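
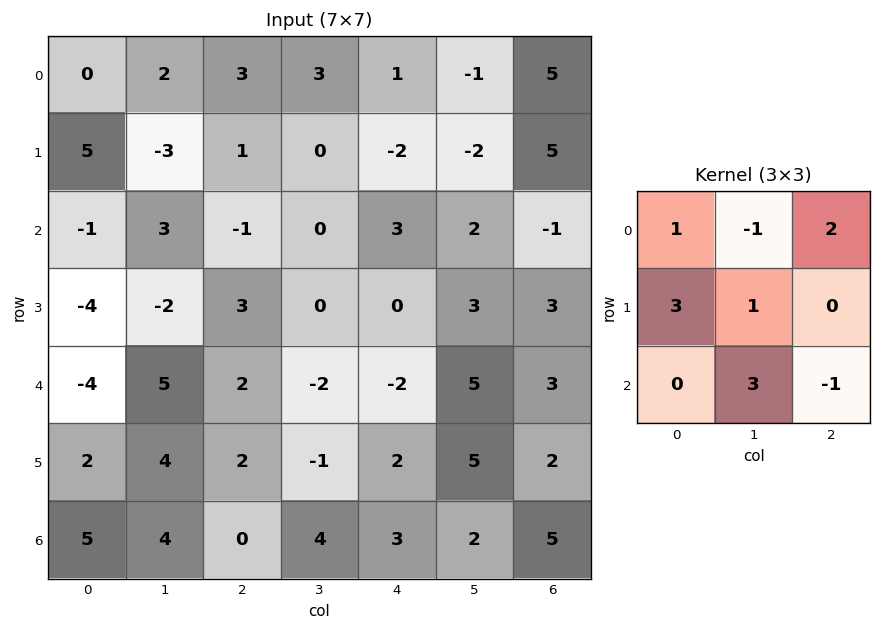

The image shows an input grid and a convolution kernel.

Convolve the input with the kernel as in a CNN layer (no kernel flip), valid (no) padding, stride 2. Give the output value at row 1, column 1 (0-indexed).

The receptive field on the input at this output position is [-1 0 3 / 3 0 0 / 2 -2 -2]. Elementwise product with the kernel and sum: -1·1 + 0·-1 + 3·2 + 3·3 + 0·1 + -2·3 + -2·-1.

10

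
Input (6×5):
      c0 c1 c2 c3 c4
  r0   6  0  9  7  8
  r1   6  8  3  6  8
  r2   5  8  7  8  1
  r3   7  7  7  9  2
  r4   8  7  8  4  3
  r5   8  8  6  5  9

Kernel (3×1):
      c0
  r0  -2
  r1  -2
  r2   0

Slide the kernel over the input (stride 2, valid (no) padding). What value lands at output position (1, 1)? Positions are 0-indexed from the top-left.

The receptive field on the input at this output position is [7 / 7 / 8]. Elementwise product with the kernel and sum: 7·-2 + 7·-2.

-28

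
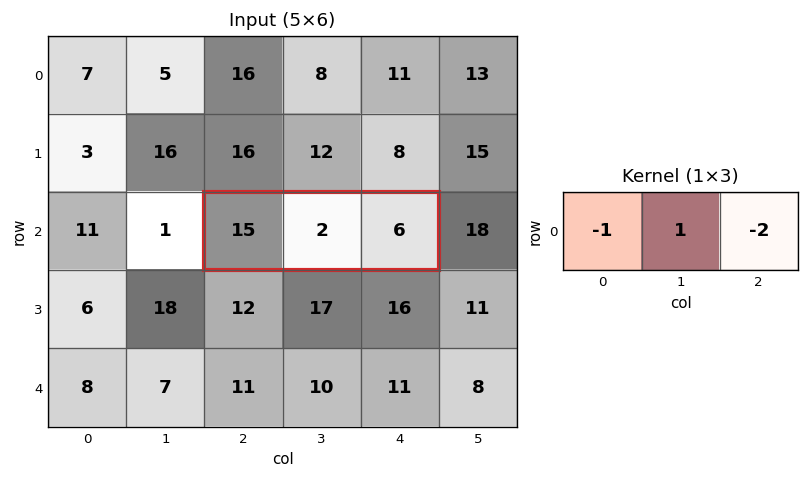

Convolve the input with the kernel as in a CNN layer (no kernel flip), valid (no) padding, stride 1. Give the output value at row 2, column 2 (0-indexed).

The receptive field on the input at this output position is [15 2 6]. Elementwise product with the kernel and sum: 15·-1 + 2·1 + 6·-2.

-25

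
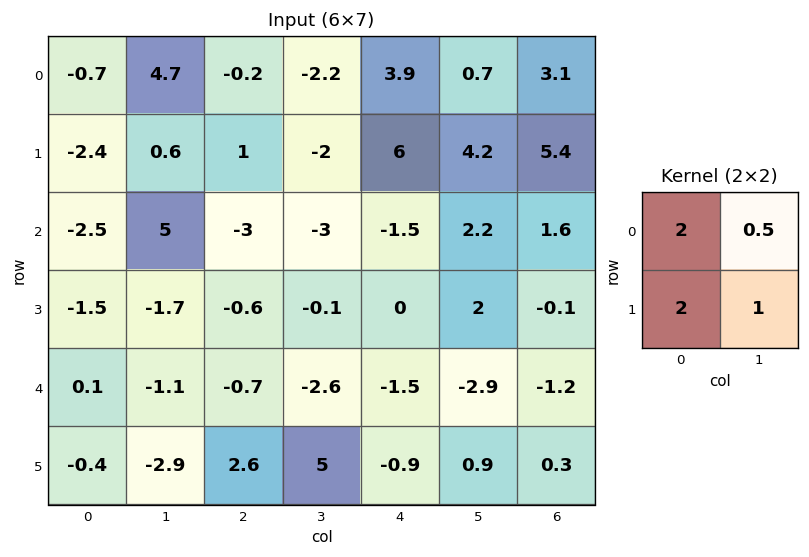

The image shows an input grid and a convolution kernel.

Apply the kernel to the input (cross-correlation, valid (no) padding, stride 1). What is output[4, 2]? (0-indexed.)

The receptive field on the input at this output position is [-0.7 -2.6 / 2.6 5]. Elementwise product with the kernel and sum: -0.7·2 + -2.6·0.5 + 2.6·2 + 5·1.

7.5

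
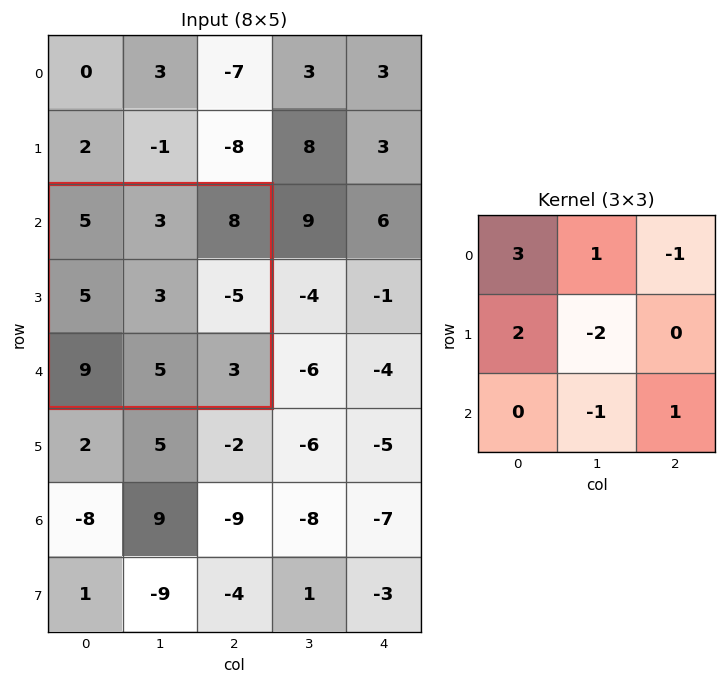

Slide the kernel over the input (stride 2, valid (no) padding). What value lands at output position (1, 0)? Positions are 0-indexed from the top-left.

The receptive field on the input at this output position is [5 3 8 / 5 3 -5 / 9 5 3]. Elementwise product with the kernel and sum: 5·3 + 3·1 + 8·-1 + 5·2 + 3·-2 + 5·-1 + 3·1.

12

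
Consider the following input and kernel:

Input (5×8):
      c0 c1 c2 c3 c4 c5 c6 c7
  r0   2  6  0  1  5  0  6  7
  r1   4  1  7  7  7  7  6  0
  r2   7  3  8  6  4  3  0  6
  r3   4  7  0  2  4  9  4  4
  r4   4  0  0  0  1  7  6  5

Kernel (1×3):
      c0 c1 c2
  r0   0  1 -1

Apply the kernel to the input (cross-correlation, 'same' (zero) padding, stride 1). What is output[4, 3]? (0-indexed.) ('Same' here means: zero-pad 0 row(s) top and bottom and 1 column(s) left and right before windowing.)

-1

The receptive field on the zero-padded input at this output position is [0 0 1]. Elementwise product with the kernel and sum: 0·1 + 1·-1.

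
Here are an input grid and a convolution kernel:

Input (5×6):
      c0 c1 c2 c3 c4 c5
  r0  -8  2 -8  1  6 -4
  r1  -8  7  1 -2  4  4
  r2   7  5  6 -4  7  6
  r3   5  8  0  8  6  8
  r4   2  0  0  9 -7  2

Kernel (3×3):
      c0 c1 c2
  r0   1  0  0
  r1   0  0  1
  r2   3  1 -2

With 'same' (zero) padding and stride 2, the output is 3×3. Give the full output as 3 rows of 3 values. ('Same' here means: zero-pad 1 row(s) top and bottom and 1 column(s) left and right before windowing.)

-20 27 -14
-6 11 18
0 17 10

Output[0,0]: The receptive field on the zero-padded input at this output position is [0 0 0 / 0 -8 2 / 0 -8 7]. Elementwise product with the kernel and sum: 0·1 + 2·1 + 0·3 + -8·1 + 7·-2.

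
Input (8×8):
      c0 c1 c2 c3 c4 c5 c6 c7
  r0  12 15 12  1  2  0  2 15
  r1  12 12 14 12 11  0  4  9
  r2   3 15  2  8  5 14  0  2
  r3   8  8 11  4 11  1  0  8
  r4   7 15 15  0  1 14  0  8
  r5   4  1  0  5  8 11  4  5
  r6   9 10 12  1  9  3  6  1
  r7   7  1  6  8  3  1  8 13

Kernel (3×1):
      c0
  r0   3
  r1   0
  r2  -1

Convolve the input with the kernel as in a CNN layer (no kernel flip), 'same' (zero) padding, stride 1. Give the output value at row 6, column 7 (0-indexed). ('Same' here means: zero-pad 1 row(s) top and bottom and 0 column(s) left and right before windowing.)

2

The receptive field on the zero-padded input at this output position is [5 / 1 / 13]. Elementwise product with the kernel and sum: 5·3 + 13·-1.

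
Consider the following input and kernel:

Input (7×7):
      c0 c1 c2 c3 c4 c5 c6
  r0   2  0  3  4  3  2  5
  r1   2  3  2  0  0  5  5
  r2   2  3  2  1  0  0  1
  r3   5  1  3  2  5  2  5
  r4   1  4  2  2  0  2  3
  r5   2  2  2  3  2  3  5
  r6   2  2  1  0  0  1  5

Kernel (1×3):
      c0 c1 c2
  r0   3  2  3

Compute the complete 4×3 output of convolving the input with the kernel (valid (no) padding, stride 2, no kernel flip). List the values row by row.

Output[0,0]: The receptive field on the input at this output position is [2 0 3]. Elementwise product with the kernel and sum: 2·3 + 0·2 + 3·3.
Output[0,1]: The receptive field on the input at this output position is [3 4 3]. Elementwise product with the kernel and sum: 3·3 + 4·2 + 3·3.

15 26 28
18 8 3
17 10 13
13 3 17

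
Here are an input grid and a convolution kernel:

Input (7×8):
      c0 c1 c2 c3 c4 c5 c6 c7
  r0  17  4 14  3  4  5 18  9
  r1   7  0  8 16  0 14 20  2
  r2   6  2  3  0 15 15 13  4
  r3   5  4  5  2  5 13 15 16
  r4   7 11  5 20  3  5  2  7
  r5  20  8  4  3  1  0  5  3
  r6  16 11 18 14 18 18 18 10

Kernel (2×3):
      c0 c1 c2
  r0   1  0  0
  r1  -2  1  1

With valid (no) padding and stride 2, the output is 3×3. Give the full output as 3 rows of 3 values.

11 14 38
5 0 33
-21 1 6

Output[0,0]: The receptive field on the input at this output position is [17 4 14 / 7 0 8]. Elementwise product with the kernel and sum: 17·1 + 7·-2 + 0·1 + 8·1.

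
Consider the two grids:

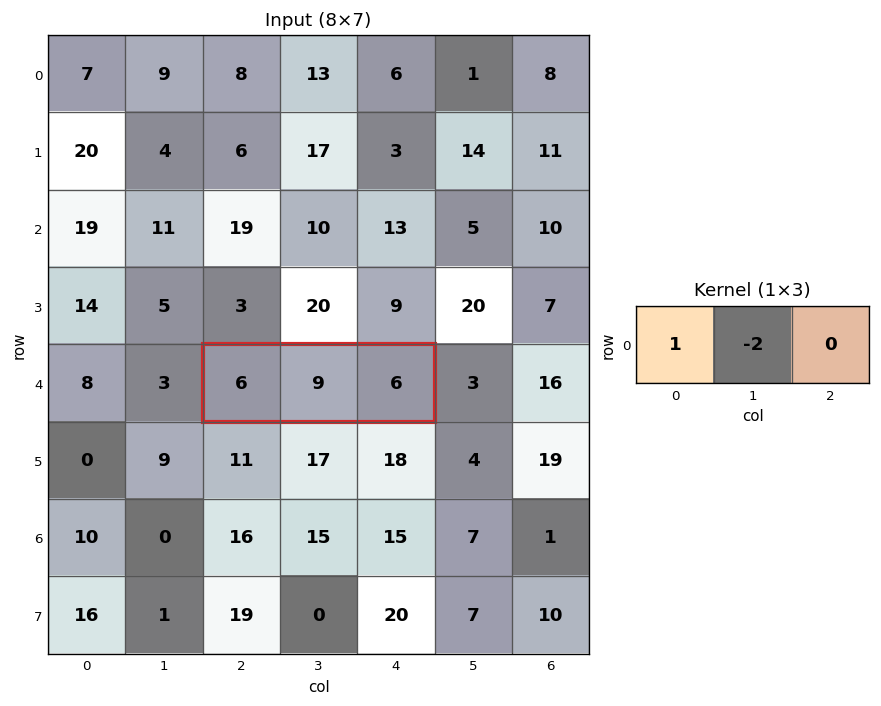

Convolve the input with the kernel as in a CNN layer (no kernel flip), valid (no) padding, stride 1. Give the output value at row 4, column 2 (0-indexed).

The receptive field on the input at this output position is [6 9 6]. Elementwise product with the kernel and sum: 6·1 + 9·-2.

-12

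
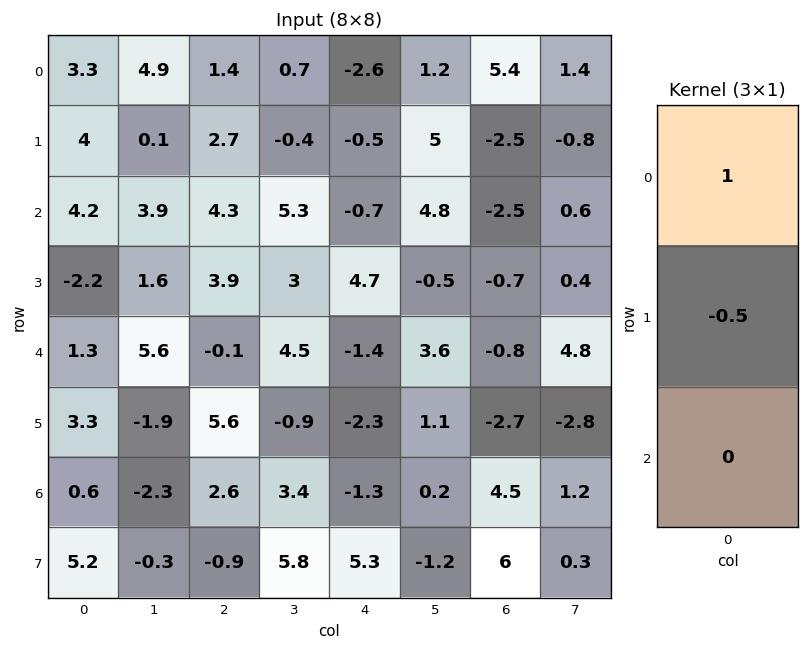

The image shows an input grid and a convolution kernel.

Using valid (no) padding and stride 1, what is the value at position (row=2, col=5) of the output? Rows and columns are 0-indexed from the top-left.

5.05

The receptive field on the input at this output position is [4.8 / -0.5 / 3.6]. Elementwise product with the kernel and sum: 4.8·1 + -0.5·-0.5.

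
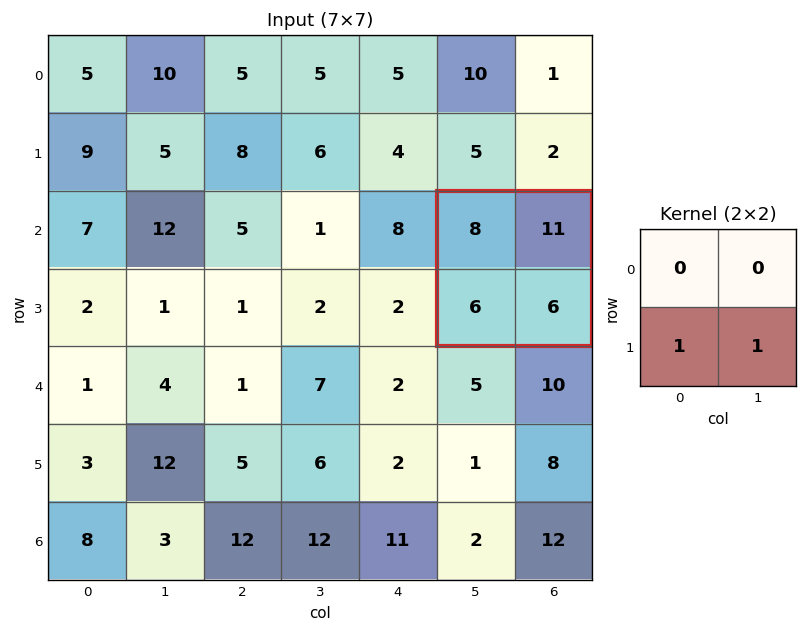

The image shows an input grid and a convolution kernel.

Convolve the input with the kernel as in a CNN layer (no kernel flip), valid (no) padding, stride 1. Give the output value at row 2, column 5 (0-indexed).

The receptive field on the input at this output position is [8 11 / 6 6]. Elementwise product with the kernel and sum: 6·1 + 6·1.

12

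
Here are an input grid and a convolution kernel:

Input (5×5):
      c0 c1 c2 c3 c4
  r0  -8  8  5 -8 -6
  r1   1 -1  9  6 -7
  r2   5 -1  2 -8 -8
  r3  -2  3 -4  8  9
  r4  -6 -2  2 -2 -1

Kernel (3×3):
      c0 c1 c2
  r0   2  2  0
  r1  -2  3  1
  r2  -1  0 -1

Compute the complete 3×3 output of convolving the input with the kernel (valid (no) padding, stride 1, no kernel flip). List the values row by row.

-3 70 -7
-5 5 -11
21 -4 28

Output[0,0]: The receptive field on the input at this output position is [-8 8 5 / 1 -1 9 / 5 -1 2]. Elementwise product with the kernel and sum: -8·2 + 8·2 + 1·-2 + -1·3 + 9·1 + 5·-1 + 2·-1.
Output[0,1]: The receptive field on the input at this output position is [8 5 -8 / -1 9 6 / -1 2 -8]. Elementwise product with the kernel and sum: 8·2 + 5·2 + -1·-2 + 9·3 + 6·1 + -1·-1 + -8·-1.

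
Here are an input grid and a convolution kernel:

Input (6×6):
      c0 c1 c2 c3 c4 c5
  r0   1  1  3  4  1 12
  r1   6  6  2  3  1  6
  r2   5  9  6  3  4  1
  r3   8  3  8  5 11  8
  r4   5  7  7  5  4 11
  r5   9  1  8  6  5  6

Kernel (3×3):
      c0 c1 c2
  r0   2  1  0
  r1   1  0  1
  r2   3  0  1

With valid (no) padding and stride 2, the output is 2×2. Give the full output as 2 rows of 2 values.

Output[0,0]: The receptive field on the input at this output position is [1 1 3 / 6 6 2 / 5 9 6]. Elementwise product with the kernel and sum: 1·2 + 1·1 + 6·1 + 2·1 + 5·3 + 6·1.
Output[0,1]: The receptive field on the input at this output position is [3 4 1 / 2 3 1 / 6 3 4]. Elementwise product with the kernel and sum: 3·2 + 4·1 + 2·1 + 1·1 + 6·3 + 4·1.

32 35
57 59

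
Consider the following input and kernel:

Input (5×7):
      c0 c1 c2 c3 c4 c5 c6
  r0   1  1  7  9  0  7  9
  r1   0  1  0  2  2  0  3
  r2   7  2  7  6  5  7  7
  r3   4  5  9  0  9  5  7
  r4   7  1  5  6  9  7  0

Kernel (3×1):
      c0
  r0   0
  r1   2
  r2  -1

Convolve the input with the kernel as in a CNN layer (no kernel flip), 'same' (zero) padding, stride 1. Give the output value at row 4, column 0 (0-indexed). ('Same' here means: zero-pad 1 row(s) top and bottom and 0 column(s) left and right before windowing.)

The receptive field on the zero-padded input at this output position is [4 / 7 / 0]. Elementwise product with the kernel and sum: 7·2 + 0·-1.

14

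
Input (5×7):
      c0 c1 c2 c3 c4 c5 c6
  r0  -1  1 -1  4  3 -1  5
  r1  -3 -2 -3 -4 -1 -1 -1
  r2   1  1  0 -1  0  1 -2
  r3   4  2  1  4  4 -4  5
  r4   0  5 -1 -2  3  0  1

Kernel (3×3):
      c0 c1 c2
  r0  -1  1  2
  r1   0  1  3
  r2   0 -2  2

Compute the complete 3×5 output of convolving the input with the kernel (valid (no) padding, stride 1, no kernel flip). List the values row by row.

Output[0,0]: The receptive field on the input at this output position is [-1 1 -1 / -3 -2 -3 / 1 1 0]. Elementwise product with the kernel and sum: -1·-1 + 1·1 + -1·2 + -2·1 + -3·3 + 1·-2 + 0·2.
Output[0,1]: The receptive field on the input at this output position is [1 -1 4 / -2 -3 -4 / 1 0 -1]. Elementwise product with the kernel and sum: 1·-1 + -1·1 + 4·2 + -3·1 + -4·3 + 0·-2 + -1·2.

-13 -11 6 -5 -4
-6 -6 -4 -12 11
-7 8 25 -11 10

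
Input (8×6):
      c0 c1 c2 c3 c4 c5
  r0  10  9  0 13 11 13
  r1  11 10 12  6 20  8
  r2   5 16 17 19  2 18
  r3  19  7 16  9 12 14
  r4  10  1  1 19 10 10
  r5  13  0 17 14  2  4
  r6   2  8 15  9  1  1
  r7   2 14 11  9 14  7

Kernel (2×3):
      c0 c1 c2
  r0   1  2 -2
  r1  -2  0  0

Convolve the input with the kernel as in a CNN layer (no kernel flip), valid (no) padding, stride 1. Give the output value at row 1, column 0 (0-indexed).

The receptive field on the input at this output position is [11 10 12 / 5 16 17]. Elementwise product with the kernel and sum: 11·1 + 10·2 + 12·-2 + 5·-2.

-3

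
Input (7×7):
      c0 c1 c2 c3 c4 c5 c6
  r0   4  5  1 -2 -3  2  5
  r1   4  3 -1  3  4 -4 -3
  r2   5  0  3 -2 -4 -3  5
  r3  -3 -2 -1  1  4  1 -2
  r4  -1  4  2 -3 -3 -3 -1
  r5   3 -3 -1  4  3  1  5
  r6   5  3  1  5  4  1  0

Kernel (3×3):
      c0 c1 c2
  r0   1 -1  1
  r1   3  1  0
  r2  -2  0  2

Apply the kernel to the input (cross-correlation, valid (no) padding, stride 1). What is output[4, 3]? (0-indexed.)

4

The receptive field on the input at this output position is [-3 -3 -3 / 4 3 1 / 5 4 1]. Elementwise product with the kernel and sum: -3·1 + -3·-1 + -3·1 + 4·3 + 3·1 + 5·-2 + 1·2.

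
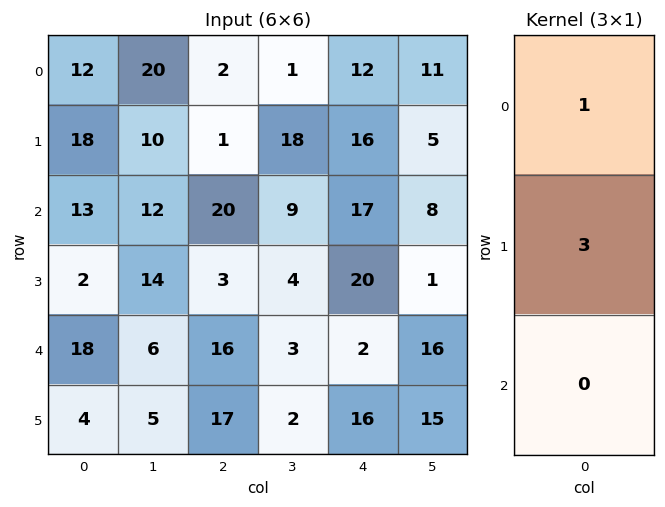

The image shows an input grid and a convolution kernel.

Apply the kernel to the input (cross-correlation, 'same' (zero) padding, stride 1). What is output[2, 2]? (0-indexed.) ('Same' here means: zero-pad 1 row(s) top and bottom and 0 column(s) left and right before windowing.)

61

The receptive field on the zero-padded input at this output position is [1 / 20 / 3]. Elementwise product with the kernel and sum: 1·1 + 20·3.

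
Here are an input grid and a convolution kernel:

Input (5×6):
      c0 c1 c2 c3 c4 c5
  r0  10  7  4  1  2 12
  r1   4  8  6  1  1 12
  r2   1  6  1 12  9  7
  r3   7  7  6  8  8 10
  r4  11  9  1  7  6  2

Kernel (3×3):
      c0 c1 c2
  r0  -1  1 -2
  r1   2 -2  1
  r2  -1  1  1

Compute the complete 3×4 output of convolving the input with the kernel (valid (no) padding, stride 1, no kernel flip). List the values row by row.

-7 7 24 -7
-11 25 -10 -1
8 -20 9 -6

Output[0,0]: The receptive field on the input at this output position is [10 7 4 / 4 8 6 / 1 6 1]. Elementwise product with the kernel and sum: 10·-1 + 7·1 + 4·-2 + 4·2 + 8·-2 + 6·1 + 1·-1 + 6·1 + 1·1.
Output[0,1]: The receptive field on the input at this output position is [7 4 1 / 8 6 1 / 6 1 12]. Elementwise product with the kernel and sum: 7·-1 + 4·1 + 1·-2 + 8·2 + 6·-2 + 1·1 + 6·-1 + 1·1 + 12·1.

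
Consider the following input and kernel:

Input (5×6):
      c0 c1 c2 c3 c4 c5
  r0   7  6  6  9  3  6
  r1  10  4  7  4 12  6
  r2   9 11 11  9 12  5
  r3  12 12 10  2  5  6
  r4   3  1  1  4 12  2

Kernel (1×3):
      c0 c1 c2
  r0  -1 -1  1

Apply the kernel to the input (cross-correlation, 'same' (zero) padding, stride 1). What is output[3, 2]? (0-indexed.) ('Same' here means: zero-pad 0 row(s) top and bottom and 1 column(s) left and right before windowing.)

-20

The receptive field on the zero-padded input at this output position is [12 10 2]. Elementwise product with the kernel and sum: 12·-1 + 10·-1 + 2·1.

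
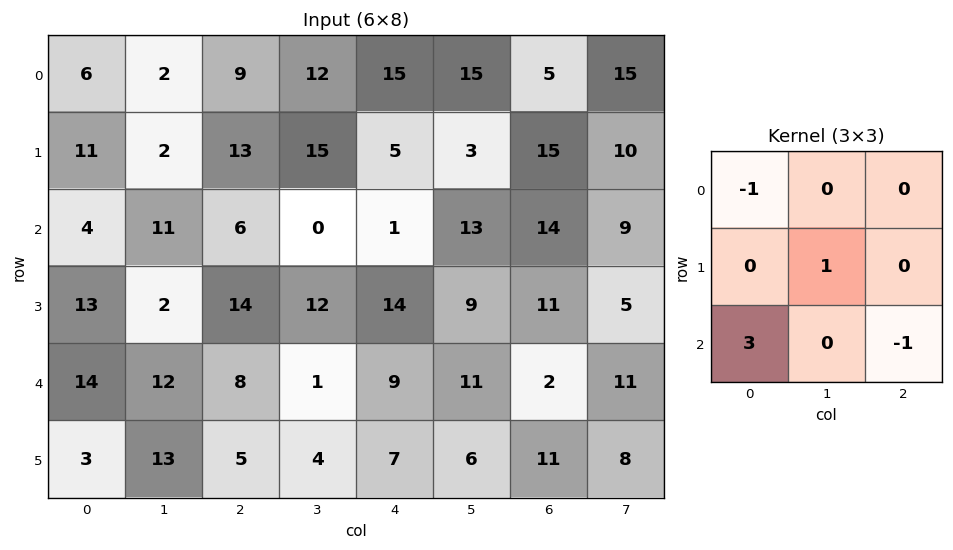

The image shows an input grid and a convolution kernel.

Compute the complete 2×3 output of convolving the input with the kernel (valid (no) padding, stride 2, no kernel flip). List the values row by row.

2 23 -23
32 21 33

Output[0,0]: The receptive field on the input at this output position is [6 2 9 / 11 2 13 / 4 11 6]. Elementwise product with the kernel and sum: 6·-1 + 2·1 + 4·3 + 6·-1.
Output[0,1]: The receptive field on the input at this output position is [9 12 15 / 13 15 5 / 6 0 1]. Elementwise product with the kernel and sum: 9·-1 + 15·1 + 6·3 + 1·-1.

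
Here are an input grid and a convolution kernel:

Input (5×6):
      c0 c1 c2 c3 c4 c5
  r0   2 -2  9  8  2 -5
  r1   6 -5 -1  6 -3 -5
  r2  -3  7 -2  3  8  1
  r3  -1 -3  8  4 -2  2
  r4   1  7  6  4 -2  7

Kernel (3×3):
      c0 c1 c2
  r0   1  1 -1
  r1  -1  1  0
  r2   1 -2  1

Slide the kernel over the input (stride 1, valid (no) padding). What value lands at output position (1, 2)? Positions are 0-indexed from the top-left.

11

The receptive field on the input at this output position is [-1 6 -3 / -2 3 8 / 8 4 -2]. Elementwise product with the kernel and sum: -1·1 + 6·1 + -3·-1 + -2·-1 + 3·1 + 8·1 + 4·-2 + -2·1.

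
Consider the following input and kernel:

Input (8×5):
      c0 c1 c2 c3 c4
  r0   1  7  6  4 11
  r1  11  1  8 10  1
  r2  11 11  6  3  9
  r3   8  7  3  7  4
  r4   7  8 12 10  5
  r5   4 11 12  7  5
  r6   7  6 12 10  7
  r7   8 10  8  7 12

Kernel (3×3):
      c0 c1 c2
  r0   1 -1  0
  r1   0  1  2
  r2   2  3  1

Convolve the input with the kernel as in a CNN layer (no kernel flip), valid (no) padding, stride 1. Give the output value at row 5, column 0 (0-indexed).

77

The receptive field on the input at this output position is [4 11 12 / 7 6 12 / 8 10 8]. Elementwise product with the kernel and sum: 4·1 + 11·-1 + 6·1 + 12·2 + 8·2 + 10·3 + 8·1.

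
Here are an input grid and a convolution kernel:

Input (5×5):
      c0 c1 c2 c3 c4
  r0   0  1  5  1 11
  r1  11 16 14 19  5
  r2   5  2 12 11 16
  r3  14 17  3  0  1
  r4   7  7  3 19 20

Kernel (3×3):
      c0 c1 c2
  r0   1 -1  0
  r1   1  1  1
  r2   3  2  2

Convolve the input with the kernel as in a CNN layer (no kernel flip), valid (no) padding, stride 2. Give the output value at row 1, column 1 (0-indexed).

92

The receptive field on the input at this output position is [12 11 16 / 3 0 1 / 3 19 20]. Elementwise product with the kernel and sum: 12·1 + 11·-1 + 3·1 + 0·1 + 1·1 + 3·3 + 19·2 + 20·2.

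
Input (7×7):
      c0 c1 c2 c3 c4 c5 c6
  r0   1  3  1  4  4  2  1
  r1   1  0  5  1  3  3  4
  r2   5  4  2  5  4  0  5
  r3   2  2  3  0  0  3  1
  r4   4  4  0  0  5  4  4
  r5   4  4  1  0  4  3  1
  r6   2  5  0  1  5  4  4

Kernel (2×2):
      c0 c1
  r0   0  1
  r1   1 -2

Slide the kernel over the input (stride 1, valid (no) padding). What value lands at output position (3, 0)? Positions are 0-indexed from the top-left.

-2

The receptive field on the input at this output position is [2 2 / 4 4]. Elementwise product with the kernel and sum: 2·1 + 4·1 + 4·-2.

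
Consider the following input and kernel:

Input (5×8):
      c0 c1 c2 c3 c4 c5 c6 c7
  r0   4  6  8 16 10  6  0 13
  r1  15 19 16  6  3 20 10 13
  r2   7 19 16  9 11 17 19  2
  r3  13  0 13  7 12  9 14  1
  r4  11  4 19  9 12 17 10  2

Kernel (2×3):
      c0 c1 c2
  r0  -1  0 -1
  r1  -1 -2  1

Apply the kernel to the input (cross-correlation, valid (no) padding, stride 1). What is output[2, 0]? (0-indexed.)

The receptive field on the input at this output position is [7 19 16 / 13 0 13]. Elementwise product with the kernel and sum: 7·-1 + 16·-1 + 13·-1 + 0·-2 + 13·1.

-23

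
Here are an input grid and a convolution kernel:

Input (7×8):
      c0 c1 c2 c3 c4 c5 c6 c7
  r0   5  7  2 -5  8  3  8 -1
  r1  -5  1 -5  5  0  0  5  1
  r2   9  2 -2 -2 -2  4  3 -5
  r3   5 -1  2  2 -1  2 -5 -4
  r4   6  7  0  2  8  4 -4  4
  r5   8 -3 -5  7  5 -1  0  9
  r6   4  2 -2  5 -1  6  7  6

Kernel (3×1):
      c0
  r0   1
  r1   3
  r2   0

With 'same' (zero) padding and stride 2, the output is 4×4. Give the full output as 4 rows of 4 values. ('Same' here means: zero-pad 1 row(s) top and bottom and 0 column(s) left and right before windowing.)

Output[0,0]: The receptive field on the zero-padded input at this output position is [0 / 5 / -5]. Elementwise product with the kernel and sum: 0·1 + 5·3.
Output[0,1]: The receptive field on the zero-padded input at this output position is [0 / 2 / -5]. Elementwise product with the kernel and sum: 0·1 + 2·3.

15 6 24 24
22 -11 -6 14
23 2 23 -17
20 -11 2 21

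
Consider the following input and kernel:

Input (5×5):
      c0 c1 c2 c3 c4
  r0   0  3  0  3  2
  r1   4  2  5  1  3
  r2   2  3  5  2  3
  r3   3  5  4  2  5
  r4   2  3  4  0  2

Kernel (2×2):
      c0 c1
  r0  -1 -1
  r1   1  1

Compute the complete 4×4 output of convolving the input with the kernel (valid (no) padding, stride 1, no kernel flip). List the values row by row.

Output[0,0]: The receptive field on the input at this output position is [0 3 / 4 2]. Elementwise product with the kernel and sum: 0·-1 + 3·-1 + 4·1 + 2·1.

3 4 3 -1
-1 1 1 1
3 1 -1 2
-3 -2 -2 -5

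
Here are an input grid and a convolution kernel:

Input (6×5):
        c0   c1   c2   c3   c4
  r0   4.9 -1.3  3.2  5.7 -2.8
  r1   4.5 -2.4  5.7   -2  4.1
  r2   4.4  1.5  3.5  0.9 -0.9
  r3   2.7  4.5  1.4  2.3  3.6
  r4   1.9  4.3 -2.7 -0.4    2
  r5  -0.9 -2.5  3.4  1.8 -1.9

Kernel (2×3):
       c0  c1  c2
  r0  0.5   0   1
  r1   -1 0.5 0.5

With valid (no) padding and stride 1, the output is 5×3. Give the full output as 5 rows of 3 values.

Output[0,0]: The receptive field on the input at this output position is [4.9 -1.3 3.2 / 4.5 -2.4 5.7]. Elementwise product with the kernel and sum: 4.9·0.5 + 3.2·1 + 4.5·-1 + -2.4·0.5 + 5.7·0.5.
Output[0,1]: The receptive field on the input at this output position is [-1.3 3.2 5.7 / -2.4 5.7 -2]. Elementwise product with the kernel and sum: -1.3·0.5 + 5.7·1 + -2.4·-1 + 5.7·0.5 + -2·0.5.

2.8 9.3 -5.85
6.05 -2.5 3.45
5.95 -1 2.4
1.65 -1.3 7.8
-0.4 6.85 -2.8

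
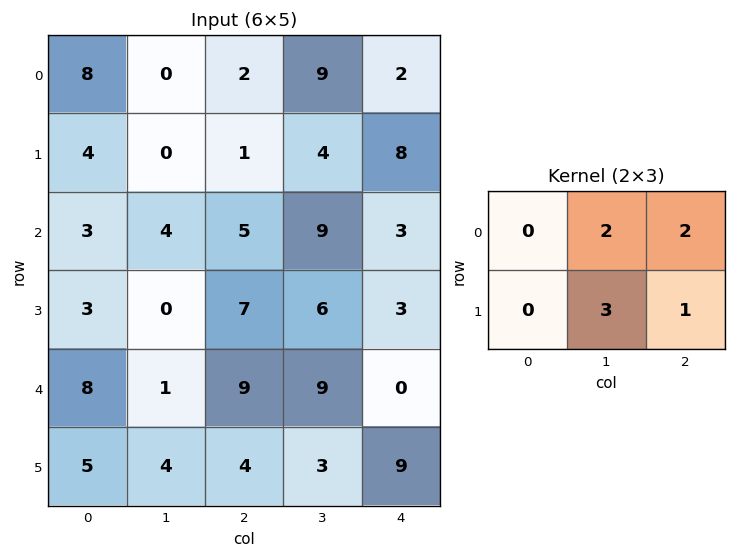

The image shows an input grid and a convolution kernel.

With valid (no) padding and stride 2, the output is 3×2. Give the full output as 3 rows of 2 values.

5 42
25 45
36 36

Output[0,0]: The receptive field on the input at this output position is [8 0 2 / 4 0 1]. Elementwise product with the kernel and sum: 0·2 + 2·2 + 0·3 + 1·1.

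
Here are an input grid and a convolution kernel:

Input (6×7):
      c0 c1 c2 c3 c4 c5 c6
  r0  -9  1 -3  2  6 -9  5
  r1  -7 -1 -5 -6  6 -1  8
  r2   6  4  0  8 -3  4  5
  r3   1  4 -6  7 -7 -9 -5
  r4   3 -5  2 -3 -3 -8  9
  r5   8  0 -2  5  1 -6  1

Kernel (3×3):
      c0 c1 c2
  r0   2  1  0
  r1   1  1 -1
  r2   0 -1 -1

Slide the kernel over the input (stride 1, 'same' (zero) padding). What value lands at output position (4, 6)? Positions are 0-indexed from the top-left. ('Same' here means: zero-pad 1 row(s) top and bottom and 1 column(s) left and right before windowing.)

-23

The receptive field on the zero-padded input at this output position is [-9 -5 0 / -8 9 0 / -6 1 0]. Elementwise product with the kernel and sum: -9·2 + -5·1 + -8·1 + 9·1 + 0·-1 + 1·-1 + 0·-1.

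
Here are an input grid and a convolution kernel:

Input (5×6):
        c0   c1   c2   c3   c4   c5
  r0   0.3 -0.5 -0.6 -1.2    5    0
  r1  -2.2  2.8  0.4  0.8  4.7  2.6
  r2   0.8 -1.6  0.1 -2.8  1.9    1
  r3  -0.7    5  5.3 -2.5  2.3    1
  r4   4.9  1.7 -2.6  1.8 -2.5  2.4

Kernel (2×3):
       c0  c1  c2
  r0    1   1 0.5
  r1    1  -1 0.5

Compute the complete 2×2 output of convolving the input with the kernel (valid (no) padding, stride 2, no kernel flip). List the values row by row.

-5.3 2.65
-3.8 7.2

Output[0,0]: The receptive field on the input at this output position is [0.3 -0.5 -0.6 / -2.2 2.8 0.4]. Elementwise product with the kernel and sum: 0.3·1 + -0.5·1 + -0.6·0.5 + -2.2·1 + 2.8·-1 + 0.4·0.5.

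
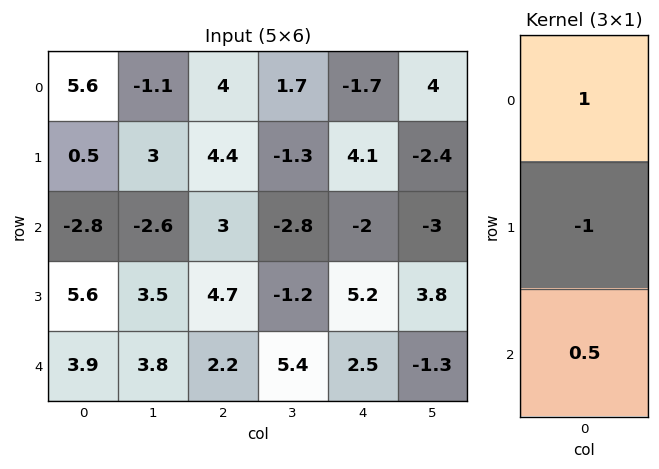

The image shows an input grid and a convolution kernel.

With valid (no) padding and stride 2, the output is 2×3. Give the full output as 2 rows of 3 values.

Output[0,0]: The receptive field on the input at this output position is [5.6 / 0.5 / -2.8]. Elementwise product with the kernel and sum: 5.6·1 + 0.5·-1 + -2.8·0.5.
Output[0,1]: The receptive field on the input at this output position is [4 / 4.4 / 3]. Elementwise product with the kernel and sum: 4·1 + 4.4·-1 + 3·0.5.

3.7 1.1 -6.8
-6.45 -0.6 -5.95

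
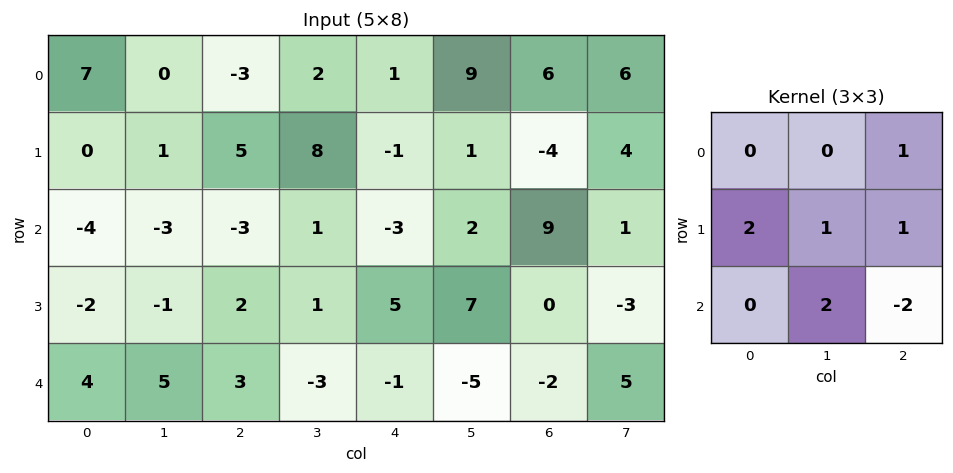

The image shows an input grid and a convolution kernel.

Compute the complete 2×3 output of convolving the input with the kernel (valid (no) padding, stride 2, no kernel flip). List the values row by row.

Output[0,0]: The receptive field on the input at this output position is [7 0 -3 / 0 1 5 / -4 -3 -3]. Elementwise product with the kernel and sum: -3·1 + 0·2 + 1·1 + 5·1 + -3·2 + -3·-2.
Output[0,1]: The receptive field on the input at this output position is [-3 2 1 / 5 8 -1 / -3 1 -3]. Elementwise product with the kernel and sum: 1·1 + 5·2 + 8·1 + -1·1 + 1·2 + -3·-2.

3 26 -13
-2 3 20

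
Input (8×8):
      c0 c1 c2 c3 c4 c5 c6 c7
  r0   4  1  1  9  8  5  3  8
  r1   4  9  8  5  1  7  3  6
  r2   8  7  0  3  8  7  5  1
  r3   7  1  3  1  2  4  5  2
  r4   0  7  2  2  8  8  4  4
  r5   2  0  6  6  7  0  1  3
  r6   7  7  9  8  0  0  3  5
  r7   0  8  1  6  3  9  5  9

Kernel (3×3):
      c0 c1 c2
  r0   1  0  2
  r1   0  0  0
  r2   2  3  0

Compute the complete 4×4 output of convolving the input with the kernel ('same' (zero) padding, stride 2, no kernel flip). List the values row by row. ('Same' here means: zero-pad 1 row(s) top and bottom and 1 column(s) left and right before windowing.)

Output[0,0]: The receptive field on the zero-padded input at this output position is [0 0 0 / 0 4 1 / 0 4 9]. Elementwise product with the kernel and sum: 0·1 + 0·2 + 0·2 + 4·3.
Output[0,1]: The receptive field on the zero-padded input at this output position is [0 0 0 / 1 1 9 / 9 8 5]. Elementwise product with the kernel and sum: 0·1 + 0·2 + 9·2 + 8·3.

12 42 13 23
39 30 27 42
8 21 42 11
0 31 27 39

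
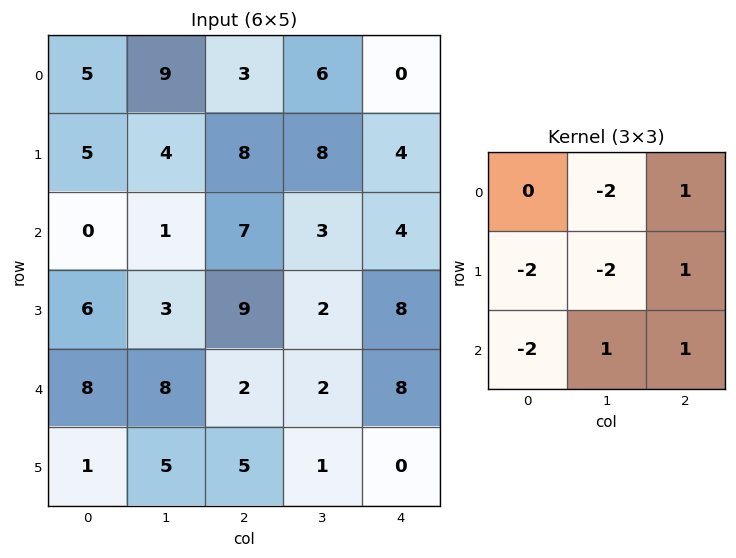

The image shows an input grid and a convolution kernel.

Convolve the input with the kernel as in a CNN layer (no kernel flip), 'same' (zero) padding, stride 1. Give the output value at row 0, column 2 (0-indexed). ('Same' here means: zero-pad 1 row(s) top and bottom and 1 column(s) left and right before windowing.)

-10

The receptive field on the zero-padded input at this output position is [0 0 0 / 9 3 6 / 4 8 8]. Elementwise product with the kernel and sum: 0·-2 + 0·1 + 9·-2 + 3·-2 + 6·1 + 4·-2 + 8·1 + 8·1.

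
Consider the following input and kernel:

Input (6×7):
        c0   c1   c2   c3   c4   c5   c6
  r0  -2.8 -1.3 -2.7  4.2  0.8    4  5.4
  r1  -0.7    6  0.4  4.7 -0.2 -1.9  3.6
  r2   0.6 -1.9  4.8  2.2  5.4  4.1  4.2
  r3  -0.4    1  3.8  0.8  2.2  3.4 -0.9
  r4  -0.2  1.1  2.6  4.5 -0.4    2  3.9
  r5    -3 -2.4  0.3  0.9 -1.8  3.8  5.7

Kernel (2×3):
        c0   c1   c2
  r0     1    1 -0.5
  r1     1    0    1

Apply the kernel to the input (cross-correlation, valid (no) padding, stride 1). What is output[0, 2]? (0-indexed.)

The receptive field on the input at this output position is [-2.7 4.2 0.8 / 0.4 4.7 -0.2]. Elementwise product with the kernel and sum: -2.7·1 + 4.2·1 + 0.8·-0.5 + 0.4·1 + -0.2·1.

1.3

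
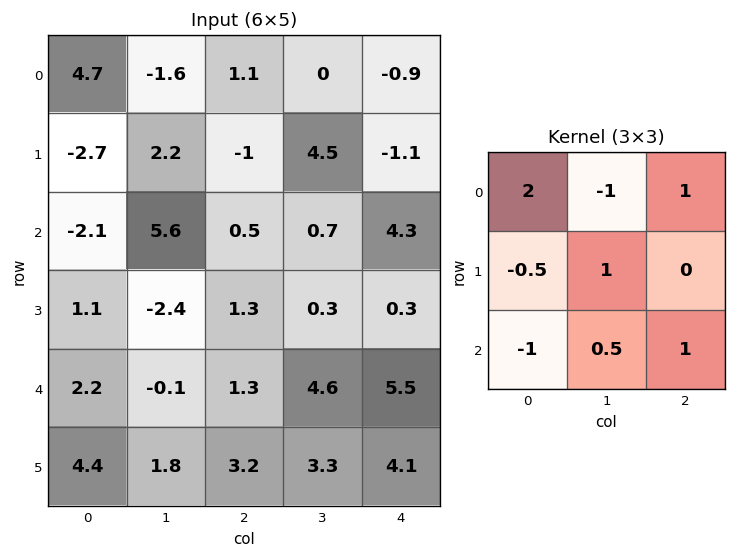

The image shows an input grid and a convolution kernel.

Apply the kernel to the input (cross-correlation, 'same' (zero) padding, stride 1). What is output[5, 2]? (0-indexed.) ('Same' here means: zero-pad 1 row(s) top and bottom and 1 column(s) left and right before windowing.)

The receptive field on the zero-padded input at this output position is [-0.1 1.3 4.6 / 1.8 3.2 3.3 / 0 0 0]. Elementwise product with the kernel and sum: -0.1·2 + 1.3·-1 + 4.6·1 + 1.8·-0.5 + 3.2·1 + 0·-1 + 0·0.5 + 0·1.

5.4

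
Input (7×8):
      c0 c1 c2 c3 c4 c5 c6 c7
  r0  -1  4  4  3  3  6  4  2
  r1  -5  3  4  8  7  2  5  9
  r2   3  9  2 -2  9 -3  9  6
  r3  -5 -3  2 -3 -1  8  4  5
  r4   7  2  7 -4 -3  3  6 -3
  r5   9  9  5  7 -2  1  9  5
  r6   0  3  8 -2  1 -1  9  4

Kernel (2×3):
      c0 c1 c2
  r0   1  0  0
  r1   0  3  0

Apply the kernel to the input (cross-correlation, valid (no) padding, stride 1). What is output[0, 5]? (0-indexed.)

The receptive field on the input at this output position is [6 4 2 / 2 5 9]. Elementwise product with the kernel and sum: 6·1 + 5·3.

21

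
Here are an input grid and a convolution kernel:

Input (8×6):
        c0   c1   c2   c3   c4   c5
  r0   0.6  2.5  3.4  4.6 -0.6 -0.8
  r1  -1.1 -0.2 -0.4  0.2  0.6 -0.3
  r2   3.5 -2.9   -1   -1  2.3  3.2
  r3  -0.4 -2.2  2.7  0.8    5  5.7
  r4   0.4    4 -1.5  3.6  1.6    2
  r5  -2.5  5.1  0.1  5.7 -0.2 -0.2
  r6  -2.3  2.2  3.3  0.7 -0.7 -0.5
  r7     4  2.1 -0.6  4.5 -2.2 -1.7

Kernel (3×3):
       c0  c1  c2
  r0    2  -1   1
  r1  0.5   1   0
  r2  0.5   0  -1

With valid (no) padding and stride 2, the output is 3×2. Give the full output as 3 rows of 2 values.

4.1 -1.2
8.2 1.1
-5.3 3.1

Output[0,0]: The receptive field on the input at this output position is [0.6 2.5 3.4 / -1.1 -0.2 -0.4 / 3.5 -2.9 -1]. Elementwise product with the kernel and sum: 0.6·2 + 2.5·-1 + 3.4·1 + -1.1·0.5 + -0.2·1 + 3.5·0.5 + -1·-1.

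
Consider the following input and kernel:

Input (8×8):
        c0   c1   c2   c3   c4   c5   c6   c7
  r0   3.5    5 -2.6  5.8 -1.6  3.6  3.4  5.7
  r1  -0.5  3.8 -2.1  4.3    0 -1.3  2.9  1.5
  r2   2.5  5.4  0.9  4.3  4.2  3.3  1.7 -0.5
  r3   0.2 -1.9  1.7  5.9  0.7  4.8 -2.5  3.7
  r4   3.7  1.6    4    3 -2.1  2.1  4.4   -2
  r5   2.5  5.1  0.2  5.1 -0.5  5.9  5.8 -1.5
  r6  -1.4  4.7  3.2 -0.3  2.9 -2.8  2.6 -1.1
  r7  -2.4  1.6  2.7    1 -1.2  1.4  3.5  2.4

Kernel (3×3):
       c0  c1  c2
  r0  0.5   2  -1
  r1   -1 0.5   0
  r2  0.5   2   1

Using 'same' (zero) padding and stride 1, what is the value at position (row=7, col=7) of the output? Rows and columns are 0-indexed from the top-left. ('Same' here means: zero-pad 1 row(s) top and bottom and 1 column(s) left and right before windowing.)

The receptive field on the zero-padded input at this output position is [2.6 -1.1 0 / 3.5 2.4 0 / 0 0 0]. Elementwise product with the kernel and sum: 2.6·0.5 + -1.1·2 + 0·-1 + 3.5·-1 + 2.4·0.5 + 0·0.5 + 0·2 + 0·1.

-3.2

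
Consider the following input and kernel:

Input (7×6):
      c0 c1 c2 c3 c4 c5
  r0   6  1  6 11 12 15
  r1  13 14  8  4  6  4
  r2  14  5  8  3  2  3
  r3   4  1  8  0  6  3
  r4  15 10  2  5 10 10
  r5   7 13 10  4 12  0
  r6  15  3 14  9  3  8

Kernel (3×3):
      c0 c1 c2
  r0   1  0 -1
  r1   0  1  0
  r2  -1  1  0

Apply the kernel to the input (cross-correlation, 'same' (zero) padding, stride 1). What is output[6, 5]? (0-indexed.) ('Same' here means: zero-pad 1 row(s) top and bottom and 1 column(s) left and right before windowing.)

The receptive field on the zero-padded input at this output position is [12 0 0 / 3 8 0 / 0 0 0]. Elementwise product with the kernel and sum: 12·1 + 0·-1 + 8·1 + 0·-1 + 0·1.

20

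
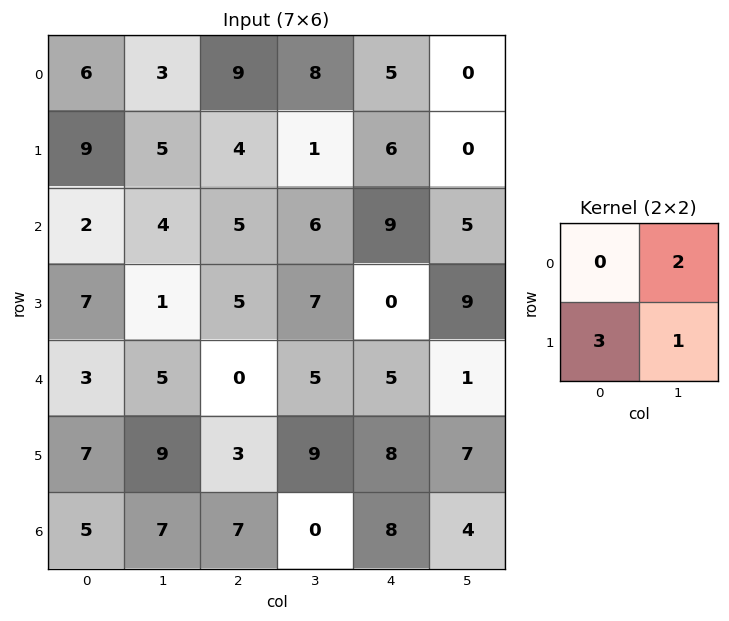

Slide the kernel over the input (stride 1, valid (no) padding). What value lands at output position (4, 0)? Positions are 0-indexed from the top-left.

40

The receptive field on the input at this output position is [3 5 / 7 9]. Elementwise product with the kernel and sum: 5·2 + 7·3 + 9·1.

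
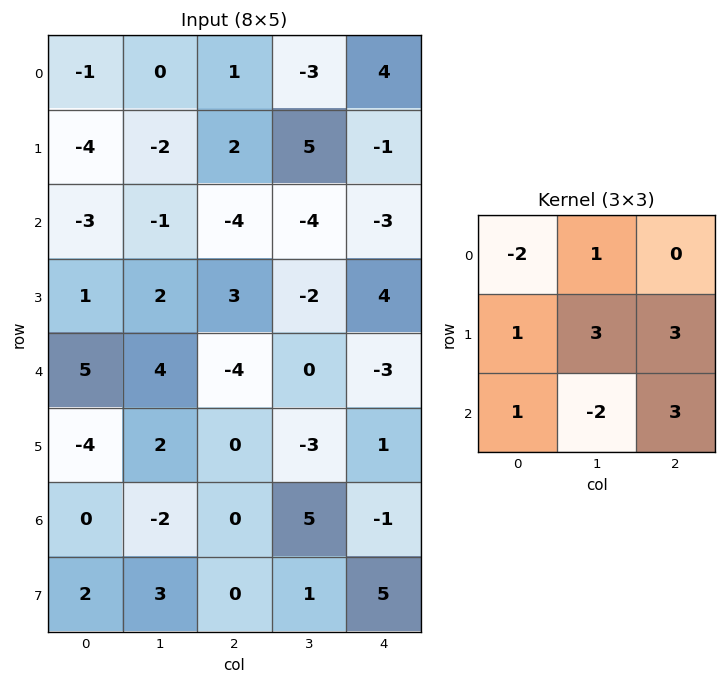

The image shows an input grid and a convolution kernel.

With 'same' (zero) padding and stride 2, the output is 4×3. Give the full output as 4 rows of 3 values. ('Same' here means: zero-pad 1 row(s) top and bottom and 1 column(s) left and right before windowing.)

-1 3 16
-12 -29 -34
42 -16 -6
-5 15 0

Output[0,0]: The receptive field on the zero-padded input at this output position is [0 0 0 / 0 -1 0 / 0 -4 -2]. Elementwise product with the kernel and sum: 0·-2 + 0·1 + 0·1 + -1·3 + 0·3 + 0·1 + -4·-2 + -2·3.
Output[0,1]: The receptive field on the zero-padded input at this output position is [0 0 0 / 0 1 -3 / -2 2 5]. Elementwise product with the kernel and sum: 0·-2 + 0·1 + 0·1 + 1·3 + -3·3 + -2·1 + 2·-2 + 5·3.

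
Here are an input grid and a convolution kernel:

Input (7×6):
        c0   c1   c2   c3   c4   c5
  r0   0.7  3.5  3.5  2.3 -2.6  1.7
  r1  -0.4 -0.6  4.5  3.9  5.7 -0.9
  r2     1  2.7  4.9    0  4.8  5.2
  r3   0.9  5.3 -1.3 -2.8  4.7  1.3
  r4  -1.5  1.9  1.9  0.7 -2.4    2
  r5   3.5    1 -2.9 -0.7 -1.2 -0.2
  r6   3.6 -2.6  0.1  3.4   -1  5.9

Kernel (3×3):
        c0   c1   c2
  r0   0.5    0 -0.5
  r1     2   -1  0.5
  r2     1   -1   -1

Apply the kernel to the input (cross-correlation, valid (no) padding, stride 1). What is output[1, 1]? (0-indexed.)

The receptive field on the input at this output position is [-0.6 4.5 3.9 / 2.7 4.9 0 / 5.3 -1.3 -2.8]. Elementwise product with the kernel and sum: -0.6·0.5 + 3.9·-0.5 + 2.7·2 + 4.9·-1 + 0·0.5 + 5.3·1 + -1.3·-1 + -2.8·-1.

7.65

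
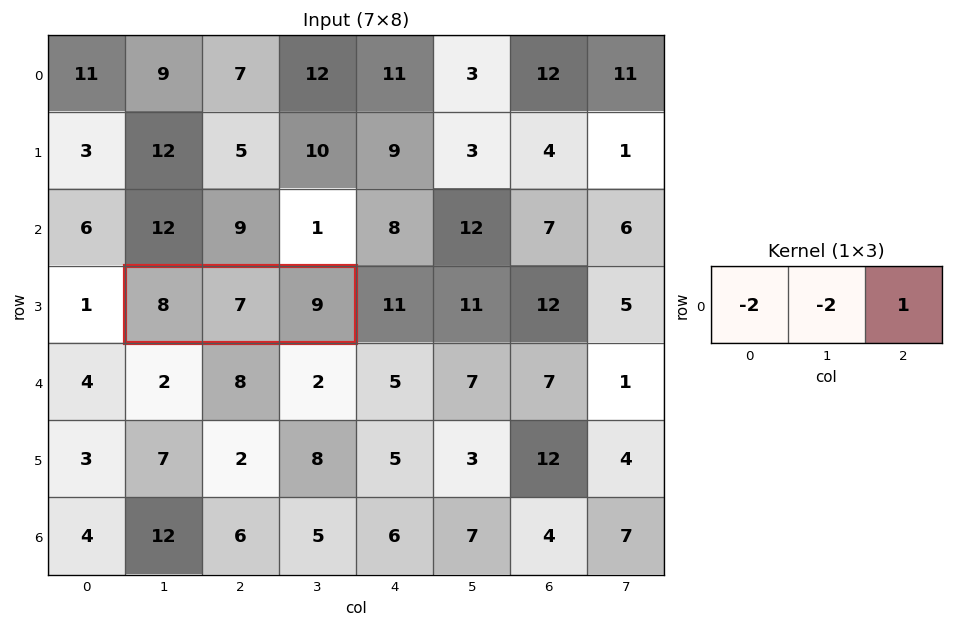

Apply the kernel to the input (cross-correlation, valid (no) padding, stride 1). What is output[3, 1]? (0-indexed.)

The receptive field on the input at this output position is [8 7 9]. Elementwise product with the kernel and sum: 8·-2 + 7·-2 + 9·1.

-21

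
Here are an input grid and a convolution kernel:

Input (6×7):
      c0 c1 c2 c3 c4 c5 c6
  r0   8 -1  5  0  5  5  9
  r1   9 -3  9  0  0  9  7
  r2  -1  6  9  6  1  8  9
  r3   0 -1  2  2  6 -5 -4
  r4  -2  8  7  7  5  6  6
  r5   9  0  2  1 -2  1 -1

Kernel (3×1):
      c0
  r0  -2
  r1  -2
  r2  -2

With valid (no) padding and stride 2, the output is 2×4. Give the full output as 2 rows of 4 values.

-32 -46 -12 -50
6 -36 -24 -22

Output[0,0]: The receptive field on the input at this output position is [8 / 9 / -1]. Elementwise product with the kernel and sum: 8·-2 + 9·-2 + -1·-2.
Output[0,1]: The receptive field on the input at this output position is [5 / 9 / 9]. Elementwise product with the kernel and sum: 5·-2 + 9·-2 + 9·-2.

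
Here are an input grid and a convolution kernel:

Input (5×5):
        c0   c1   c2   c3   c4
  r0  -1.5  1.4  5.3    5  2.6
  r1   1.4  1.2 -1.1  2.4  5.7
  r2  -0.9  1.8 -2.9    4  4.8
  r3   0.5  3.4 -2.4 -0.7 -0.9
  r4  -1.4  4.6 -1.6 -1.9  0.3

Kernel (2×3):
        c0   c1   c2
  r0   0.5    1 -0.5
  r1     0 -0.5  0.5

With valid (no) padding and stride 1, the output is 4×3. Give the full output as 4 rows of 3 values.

-3.15 5.25 8
0.1 1.75 -0.6
-0.1 -3.15 0.05
1.75 -0.5 -0.35

Output[0,0]: The receptive field on the input at this output position is [-1.5 1.4 5.3 / 1.4 1.2 -1.1]. Elementwise product with the kernel and sum: -1.5·0.5 + 1.4·1 + 5.3·-0.5 + 1.2·-0.5 + -1.1·0.5.
Output[0,1]: The receptive field on the input at this output position is [1.4 5.3 5 / 1.2 -1.1 2.4]. Elementwise product with the kernel and sum: 1.4·0.5 + 5.3·1 + 5·-0.5 + -1.1·-0.5 + 2.4·0.5.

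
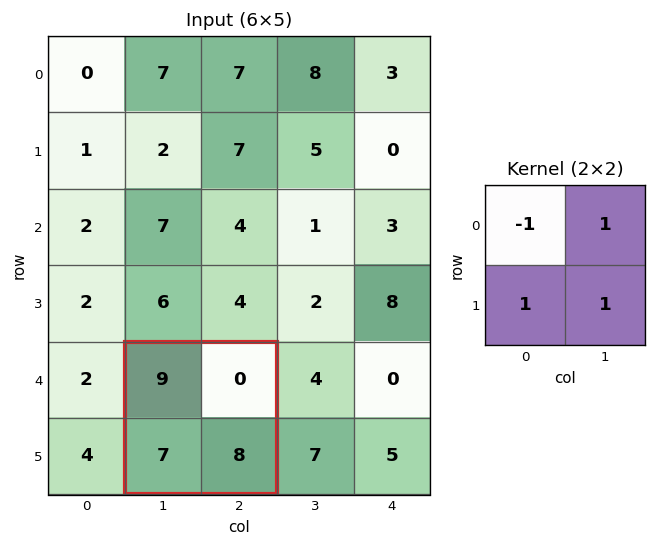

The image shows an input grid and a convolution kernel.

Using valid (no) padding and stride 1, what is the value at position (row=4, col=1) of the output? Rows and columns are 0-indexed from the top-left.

6

The receptive field on the input at this output position is [9 0 / 7 8]. Elementwise product with the kernel and sum: 9·-1 + 0·1 + 7·1 + 8·1.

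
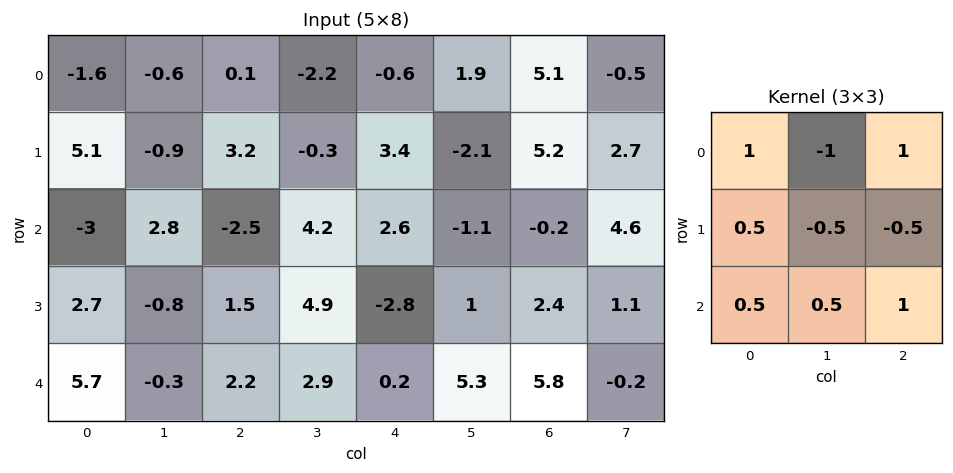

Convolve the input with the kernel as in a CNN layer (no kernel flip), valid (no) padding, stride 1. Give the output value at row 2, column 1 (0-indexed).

9.75

The receptive field on the input at this output position is [2.8 -2.5 4.2 / -0.8 1.5 4.9 / -0.3 2.2 2.9]. Elementwise product with the kernel and sum: 2.8·1 + -2.5·-1 + 4.2·1 + -0.8·0.5 + 1.5·-0.5 + 4.9·-0.5 + -0.3·0.5 + 2.2·0.5 + 2.9·1.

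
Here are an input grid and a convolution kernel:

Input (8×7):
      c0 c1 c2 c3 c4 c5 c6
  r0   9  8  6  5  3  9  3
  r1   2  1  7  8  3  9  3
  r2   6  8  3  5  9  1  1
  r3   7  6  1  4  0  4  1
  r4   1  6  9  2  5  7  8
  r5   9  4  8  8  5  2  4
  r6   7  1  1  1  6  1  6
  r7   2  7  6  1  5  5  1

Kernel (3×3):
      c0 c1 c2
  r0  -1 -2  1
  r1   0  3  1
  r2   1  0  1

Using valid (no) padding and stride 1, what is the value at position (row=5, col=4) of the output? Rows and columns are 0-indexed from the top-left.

The receptive field on the input at this output position is [5 2 4 / 6 1 6 / 5 5 1]. Elementwise product with the kernel and sum: 5·-1 + 2·-2 + 4·1 + 1·3 + 6·1 + 5·1 + 1·1.

10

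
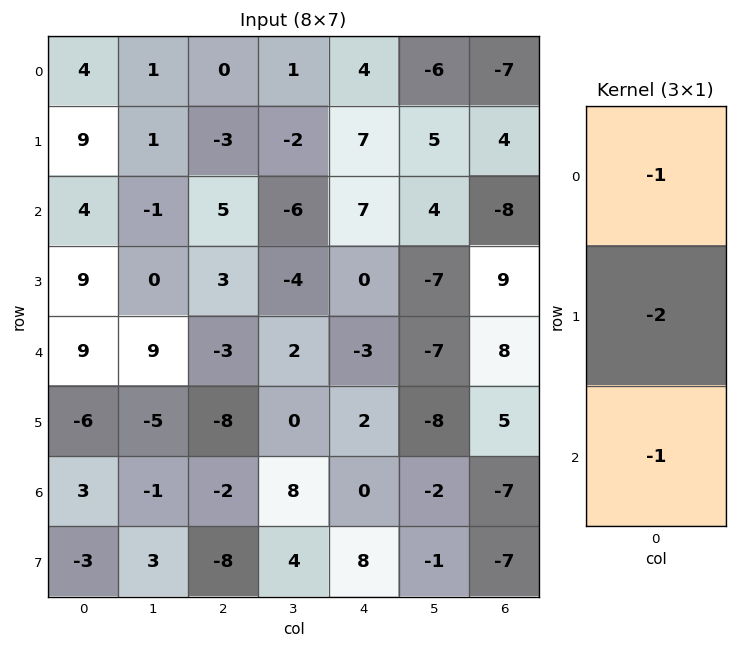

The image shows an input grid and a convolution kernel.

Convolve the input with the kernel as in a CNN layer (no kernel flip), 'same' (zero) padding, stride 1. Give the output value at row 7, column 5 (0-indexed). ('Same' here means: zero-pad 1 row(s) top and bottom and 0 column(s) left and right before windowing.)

The receptive field on the zero-padded input at this output position is [-2 / -1 / 0]. Elementwise product with the kernel and sum: -2·-1 + -1·-2 + 0·-1.

4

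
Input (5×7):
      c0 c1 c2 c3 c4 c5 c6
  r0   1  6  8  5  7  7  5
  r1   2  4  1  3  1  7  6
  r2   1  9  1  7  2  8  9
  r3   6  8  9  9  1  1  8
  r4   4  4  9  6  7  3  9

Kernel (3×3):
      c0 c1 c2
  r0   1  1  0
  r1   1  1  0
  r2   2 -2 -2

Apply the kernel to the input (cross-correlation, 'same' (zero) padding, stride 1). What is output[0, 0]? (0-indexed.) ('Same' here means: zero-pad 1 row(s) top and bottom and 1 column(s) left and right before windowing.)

-11

The receptive field on the zero-padded input at this output position is [0 0 0 / 0 1 6 / 0 2 4]. Elementwise product with the kernel and sum: 0·1 + 0·1 + 0·1 + 1·1 + 0·2 + 2·-2 + 4·-2.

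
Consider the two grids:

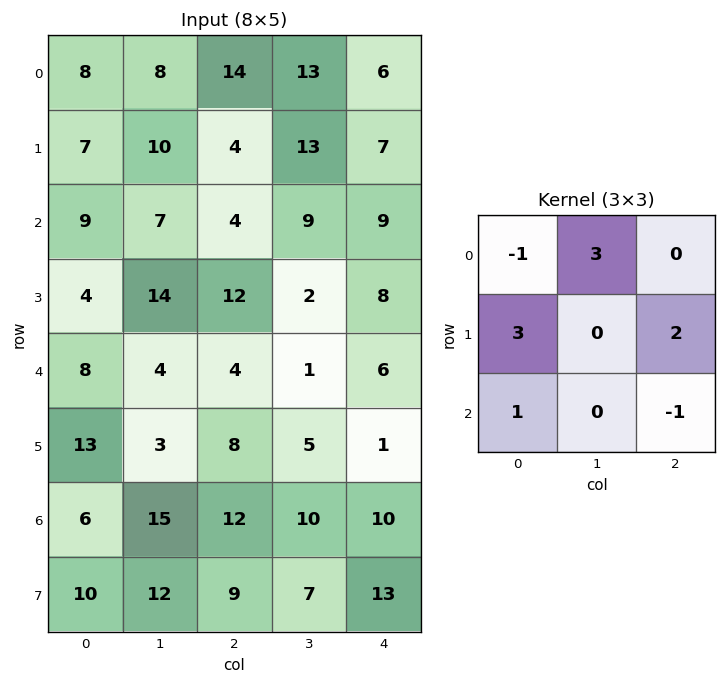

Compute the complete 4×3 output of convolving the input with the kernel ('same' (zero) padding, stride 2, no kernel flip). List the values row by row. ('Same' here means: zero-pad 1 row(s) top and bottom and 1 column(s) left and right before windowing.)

Output[0,0]: The receptive field on the zero-padded input at this output position is [0 0 0 / 0 8 8 / 0 7 10]. Elementwise product with the kernel and sum: 0·-1 + 0·3 + 0·3 + 8·2 + 0·1 + 10·-1.

6 47 52
21 53 37
17 34 30
57 91 35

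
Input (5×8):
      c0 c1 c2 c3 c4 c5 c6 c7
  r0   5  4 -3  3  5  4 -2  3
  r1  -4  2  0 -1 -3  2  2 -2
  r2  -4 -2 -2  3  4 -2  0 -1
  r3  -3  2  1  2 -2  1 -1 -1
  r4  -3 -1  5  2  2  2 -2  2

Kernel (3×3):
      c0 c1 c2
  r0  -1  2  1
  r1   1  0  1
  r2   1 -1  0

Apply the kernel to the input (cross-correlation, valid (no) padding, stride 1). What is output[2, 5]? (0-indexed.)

The receptive field on the input at this output position is [-2 0 -1 / 1 -1 -1 / 2 -2 2]. Elementwise product with the kernel and sum: -2·-1 + 0·2 + -1·1 + 1·1 + -1·1 + 2·1 + -2·-1.

5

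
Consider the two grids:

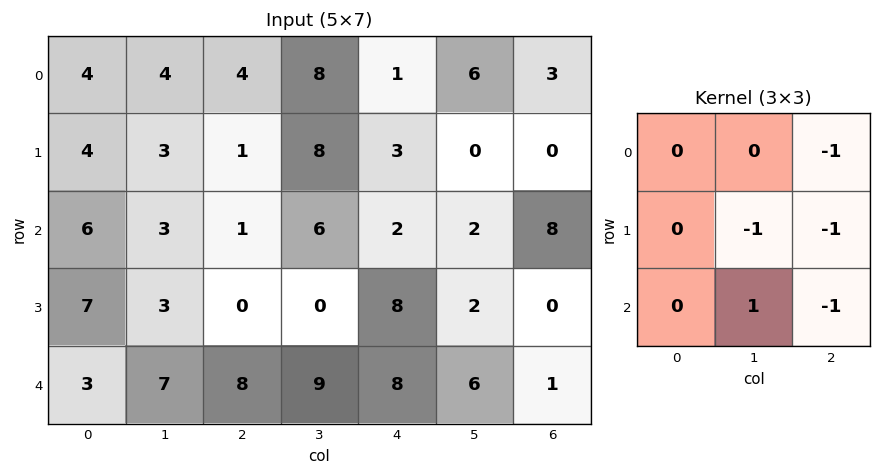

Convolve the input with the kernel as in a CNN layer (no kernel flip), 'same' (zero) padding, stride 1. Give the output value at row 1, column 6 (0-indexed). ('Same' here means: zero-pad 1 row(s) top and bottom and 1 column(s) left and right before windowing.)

The receptive field on the zero-padded input at this output position is [6 3 0 / 0 0 0 / 2 8 0]. Elementwise product with the kernel and sum: 0·-1 + 0·-1 + 0·-1 + 8·1 + 0·-1.

8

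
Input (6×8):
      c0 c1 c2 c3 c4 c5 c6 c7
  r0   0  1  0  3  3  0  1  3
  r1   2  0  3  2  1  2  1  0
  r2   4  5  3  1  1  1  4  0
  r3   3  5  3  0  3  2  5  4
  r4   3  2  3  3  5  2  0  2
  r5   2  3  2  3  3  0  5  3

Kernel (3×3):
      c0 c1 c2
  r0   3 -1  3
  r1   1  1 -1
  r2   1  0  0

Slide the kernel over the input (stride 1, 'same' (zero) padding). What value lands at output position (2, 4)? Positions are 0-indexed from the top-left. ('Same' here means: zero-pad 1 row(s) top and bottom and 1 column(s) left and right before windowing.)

12

The receptive field on the zero-padded input at this output position is [2 1 2 / 1 1 1 / 0 3 2]. Elementwise product with the kernel and sum: 2·3 + 1·-1 + 2·3 + 1·1 + 1·1 + 1·-1 + 0·1.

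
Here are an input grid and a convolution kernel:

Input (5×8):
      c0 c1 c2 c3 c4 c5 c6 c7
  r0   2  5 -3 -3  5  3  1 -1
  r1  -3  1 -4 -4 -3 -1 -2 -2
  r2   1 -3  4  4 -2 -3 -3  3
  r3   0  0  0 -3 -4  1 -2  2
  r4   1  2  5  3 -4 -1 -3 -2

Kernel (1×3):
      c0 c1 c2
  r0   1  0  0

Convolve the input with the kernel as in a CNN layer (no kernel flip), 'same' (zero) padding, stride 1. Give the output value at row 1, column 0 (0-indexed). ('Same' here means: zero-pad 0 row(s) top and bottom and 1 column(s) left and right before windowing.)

The receptive field on the zero-padded input at this output position is [0 -3 1]. Elementwise product with the kernel and sum: 0·1.

0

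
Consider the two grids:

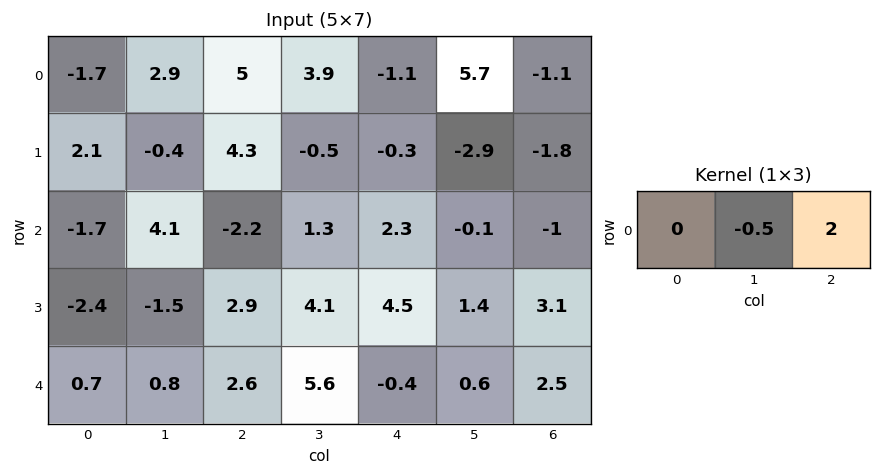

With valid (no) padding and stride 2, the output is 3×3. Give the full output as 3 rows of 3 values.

8.55 -4.15 -5.05
-6.45 3.95 -1.95
4.8 -3.6 4.7

Output[0,0]: The receptive field on the input at this output position is [-1.7 2.9 5]. Elementwise product with the kernel and sum: 2.9·-0.5 + 5·2.
Output[0,1]: The receptive field on the input at this output position is [5 3.9 -1.1]. Elementwise product with the kernel and sum: 3.9·-0.5 + -1.1·2.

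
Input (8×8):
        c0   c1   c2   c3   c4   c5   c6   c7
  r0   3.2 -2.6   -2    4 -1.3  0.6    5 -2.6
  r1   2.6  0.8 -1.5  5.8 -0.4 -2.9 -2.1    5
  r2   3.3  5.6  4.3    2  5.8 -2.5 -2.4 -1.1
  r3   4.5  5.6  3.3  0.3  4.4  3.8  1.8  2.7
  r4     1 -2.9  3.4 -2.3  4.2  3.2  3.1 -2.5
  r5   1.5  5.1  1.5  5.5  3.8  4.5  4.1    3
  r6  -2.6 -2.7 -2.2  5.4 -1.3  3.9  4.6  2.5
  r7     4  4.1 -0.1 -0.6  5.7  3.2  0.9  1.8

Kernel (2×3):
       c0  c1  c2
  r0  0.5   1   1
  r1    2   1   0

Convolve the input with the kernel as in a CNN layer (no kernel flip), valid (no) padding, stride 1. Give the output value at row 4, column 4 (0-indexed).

The receptive field on the input at this output position is [4.2 3.2 3.1 / 3.8 4.5 4.1]. Elementwise product with the kernel and sum: 4.2·0.5 + 3.2·1 + 3.1·1 + 3.8·2 + 4.5·1.

20.5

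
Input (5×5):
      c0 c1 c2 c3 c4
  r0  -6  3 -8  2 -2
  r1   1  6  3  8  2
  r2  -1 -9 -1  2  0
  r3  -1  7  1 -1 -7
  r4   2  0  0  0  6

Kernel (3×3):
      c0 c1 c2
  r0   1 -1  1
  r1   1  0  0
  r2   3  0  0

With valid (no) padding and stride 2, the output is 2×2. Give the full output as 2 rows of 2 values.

-19 -12
12 -2

Output[0,0]: The receptive field on the input at this output position is [-6 3 -8 / 1 6 3 / -1 -9 -1]. Elementwise product with the kernel and sum: -6·1 + 3·-1 + -8·1 + 1·1 + -1·3.
Output[0,1]: The receptive field on the input at this output position is [-8 2 -2 / 3 8 2 / -1 2 0]. Elementwise product with the kernel and sum: -8·1 + 2·-1 + -2·1 + 3·1 + -1·3.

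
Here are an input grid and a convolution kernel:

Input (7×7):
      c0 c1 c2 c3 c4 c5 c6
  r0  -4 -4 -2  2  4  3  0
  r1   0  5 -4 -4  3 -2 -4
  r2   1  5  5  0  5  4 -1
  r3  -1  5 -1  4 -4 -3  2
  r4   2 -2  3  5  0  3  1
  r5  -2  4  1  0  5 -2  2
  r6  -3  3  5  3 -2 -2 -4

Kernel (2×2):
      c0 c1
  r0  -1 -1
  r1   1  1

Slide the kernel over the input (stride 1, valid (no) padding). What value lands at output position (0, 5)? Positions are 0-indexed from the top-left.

The receptive field on the input at this output position is [3 0 / -2 -4]. Elementwise product with the kernel and sum: 3·-1 + 0·-1 + -2·1 + -4·1.

-9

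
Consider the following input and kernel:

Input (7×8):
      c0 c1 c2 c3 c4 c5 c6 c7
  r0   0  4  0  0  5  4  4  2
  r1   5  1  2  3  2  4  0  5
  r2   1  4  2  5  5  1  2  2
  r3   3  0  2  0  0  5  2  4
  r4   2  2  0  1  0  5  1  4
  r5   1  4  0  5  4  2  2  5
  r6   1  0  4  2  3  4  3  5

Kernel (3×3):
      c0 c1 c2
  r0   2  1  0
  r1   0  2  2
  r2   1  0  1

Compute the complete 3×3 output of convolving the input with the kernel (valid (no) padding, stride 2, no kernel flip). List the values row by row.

Output[0,0]: The receptive field on the input at this output position is [0 4 0 / 5 1 2 / 1 4 2]. Elementwise product with the kernel and sum: 0·2 + 4·1 + 1·2 + 2·2 + 1·1 + 2·1.

13 17 29
12 9 26
19 26 19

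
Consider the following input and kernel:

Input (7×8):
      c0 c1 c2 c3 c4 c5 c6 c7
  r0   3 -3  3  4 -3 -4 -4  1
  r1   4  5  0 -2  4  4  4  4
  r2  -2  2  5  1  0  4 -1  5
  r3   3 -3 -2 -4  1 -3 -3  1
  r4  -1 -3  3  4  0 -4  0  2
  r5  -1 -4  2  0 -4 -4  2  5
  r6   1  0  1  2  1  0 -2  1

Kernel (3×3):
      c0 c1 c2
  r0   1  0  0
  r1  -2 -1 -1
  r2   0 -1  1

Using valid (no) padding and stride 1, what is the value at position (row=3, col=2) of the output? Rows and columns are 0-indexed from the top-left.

The receptive field on the input at this output position is [-2 -4 1 / 3 4 0 / 2 0 -4]. Elementwise product with the kernel and sum: -2·1 + 3·-2 + 4·-1 + 0·-1 + 0·-1 + -4·1.

-16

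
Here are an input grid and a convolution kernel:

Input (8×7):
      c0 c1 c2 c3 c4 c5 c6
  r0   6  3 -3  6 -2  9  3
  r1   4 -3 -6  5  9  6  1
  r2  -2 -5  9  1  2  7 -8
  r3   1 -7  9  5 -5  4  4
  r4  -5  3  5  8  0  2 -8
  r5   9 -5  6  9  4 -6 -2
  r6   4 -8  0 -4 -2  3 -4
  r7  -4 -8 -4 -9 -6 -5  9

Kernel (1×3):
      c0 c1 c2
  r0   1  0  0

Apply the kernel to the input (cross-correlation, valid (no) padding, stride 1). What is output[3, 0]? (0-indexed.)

The receptive field on the input at this output position is [1 -7 9]. Elementwise product with the kernel and sum: 1·1.

1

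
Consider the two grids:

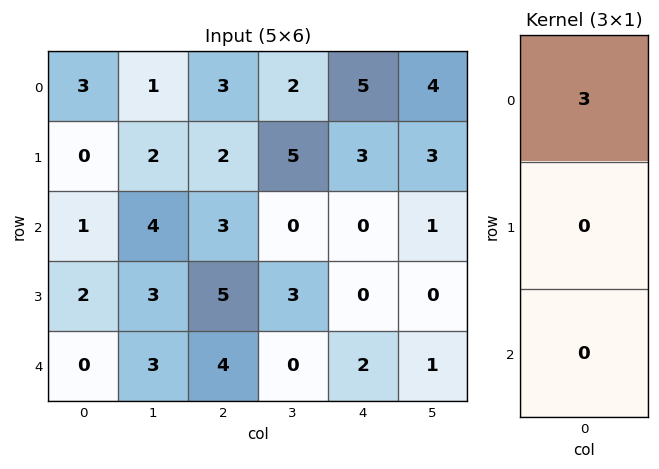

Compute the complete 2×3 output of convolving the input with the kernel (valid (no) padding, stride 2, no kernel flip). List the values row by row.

Output[0,0]: The receptive field on the input at this output position is [3 / 0 / 1]. Elementwise product with the kernel and sum: 3·3.

9 9 15
3 9 0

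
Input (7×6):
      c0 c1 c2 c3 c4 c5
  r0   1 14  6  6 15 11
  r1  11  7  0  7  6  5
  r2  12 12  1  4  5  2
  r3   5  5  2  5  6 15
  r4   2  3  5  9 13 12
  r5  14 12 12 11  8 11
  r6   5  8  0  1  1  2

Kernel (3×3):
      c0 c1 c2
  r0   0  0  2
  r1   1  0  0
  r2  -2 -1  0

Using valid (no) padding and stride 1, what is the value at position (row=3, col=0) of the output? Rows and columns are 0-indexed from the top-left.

-34

The receptive field on the input at this output position is [5 5 2 / 2 3 5 / 14 12 12]. Elementwise product with the kernel and sum: 2·2 + 2·1 + 14·-2 + 12·-1.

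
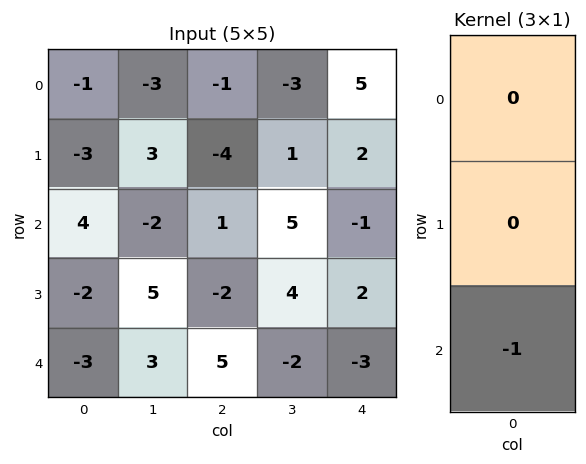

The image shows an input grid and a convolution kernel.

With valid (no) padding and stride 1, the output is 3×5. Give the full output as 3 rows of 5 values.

Output[0,0]: The receptive field on the input at this output position is [-1 / -3 / 4]. Elementwise product with the kernel and sum: 4·-1.

-4 2 -1 -5 1
2 -5 2 -4 -2
3 -3 -5 2 3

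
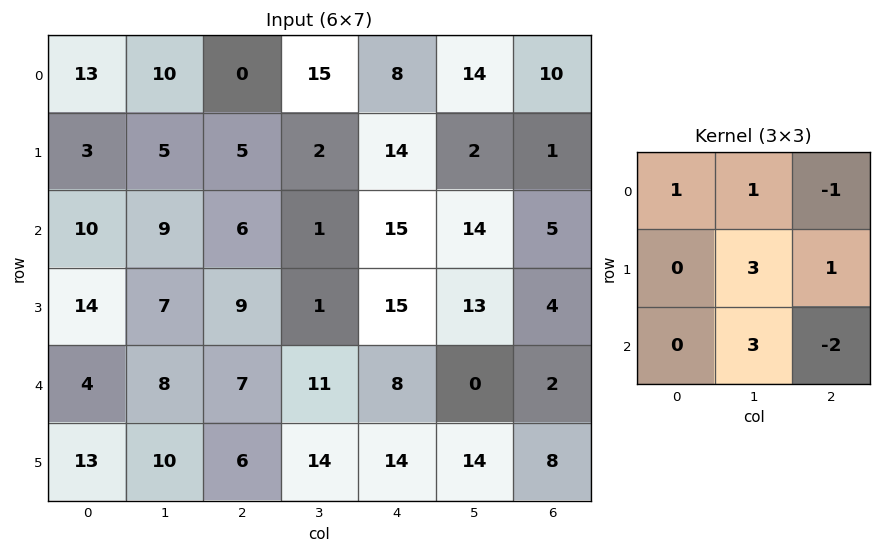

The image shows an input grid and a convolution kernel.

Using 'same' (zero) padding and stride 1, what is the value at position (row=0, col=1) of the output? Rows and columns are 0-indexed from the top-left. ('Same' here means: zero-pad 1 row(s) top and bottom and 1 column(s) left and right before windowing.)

35

The receptive field on the zero-padded input at this output position is [0 0 0 / 13 10 0 / 3 5 5]. Elementwise product with the kernel and sum: 0·1 + 0·1 + 0·-1 + 10·3 + 0·1 + 5·3 + 5·-2.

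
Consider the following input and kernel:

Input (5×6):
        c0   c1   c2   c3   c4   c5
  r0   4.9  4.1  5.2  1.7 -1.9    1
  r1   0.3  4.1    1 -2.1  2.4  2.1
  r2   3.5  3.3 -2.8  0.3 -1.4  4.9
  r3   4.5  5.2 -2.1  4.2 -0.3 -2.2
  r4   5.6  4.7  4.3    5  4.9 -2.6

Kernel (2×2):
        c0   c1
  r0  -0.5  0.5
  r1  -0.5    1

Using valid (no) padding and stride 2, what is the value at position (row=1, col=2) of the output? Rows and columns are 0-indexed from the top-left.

The receptive field on the input at this output position is [-1.4 4.9 / -0.3 -2.2]. Elementwise product with the kernel and sum: -1.4·-0.5 + 4.9·0.5 + -0.3·-0.5 + -2.2·1.

1.1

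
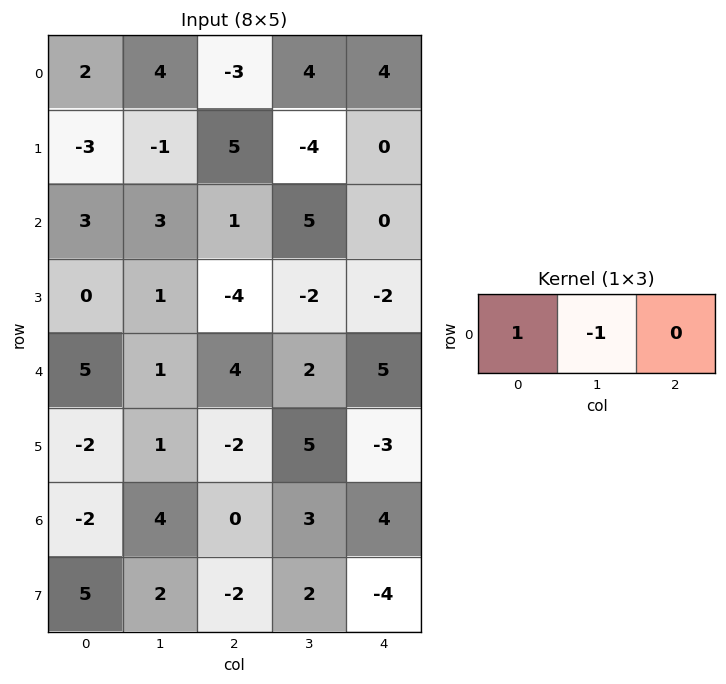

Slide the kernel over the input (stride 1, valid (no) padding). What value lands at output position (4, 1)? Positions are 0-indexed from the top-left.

-3

The receptive field on the input at this output position is [1 4 2]. Elementwise product with the kernel and sum: 1·1 + 4·-1.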